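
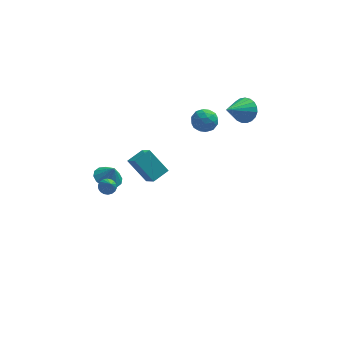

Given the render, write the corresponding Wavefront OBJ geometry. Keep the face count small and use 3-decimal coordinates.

v -3.819 0.309 -2.571
v -3.562 -0.04 -2.91
v -3.601 -0.349 -1.729
v -3.382 0.11 -2.839
v -3.288 0.3 -2.715
v -3.3 0.491 -2.563
v -3.414 0.646 -2.412
v -3.609 0.734 -2.292
v -3.845 0.738 -2.228
v -4.076 0.657 -2.232
v -4.256 0.507 -2.303
v -4.349 0.318 -2.426
v -4.338 0.127 -2.579
v -4.223 -0.028 -2.73
v -4.029 -0.117 -2.849
v -3.793 -0.121 -2.913
v -1.644 -2.983 0.993
v -1.25 -3.954 1.876
v -2.653 -2.301 2.193
v -2.259 -3.271 3.076
v -0.821 -2.349 1.324
v -0.427 -3.319 2.207
v -1.83 -1.666 2.524
v -1.436 -2.637 3.407
v 1.648 2.387 1.219
v 2.431 2.216 1.475
v 1.149 1.644 2.245
v 1.932 1.473 2.501
v 1.627 2.254 2.573
v 1.935 2.713 1.939
v 1.645 1.147 1.781
v 1.953 1.606 1.147
v 2.429 1.45 1.823
v 2.418 2.134 2.312
v 1.162 1.726 1.408
v 1.151 2.41 1.897
v 2.083 2.367 1.257
v 1.497 1.493 2.463
v 1.318 1.952 2.505
v 1.778 1.852 2.656
v 1.792 2.659 1.53
v 2.252 2.558 1.681
v 1.779 2.58 2.326
v 1.328 1.302 2.039
v 1.788 1.201 2.19
v 1.802 2.008 1.064
v 2.262 1.908 1.215
v 1.801 1.28 1.394
v 2.542 1.816 1.612
v 2.249 1.379 2.215
v 2.08 1.188 1.792
v 2.261 1.458 1.419
v 2.535 2.218 1.9
v 2.242 1.781 2.503
v 2.063 2.24 2.545
v 2.244 2.51 2.173
v 2.534 1.767 2.104
v 1.338 2.079 1.217
v 1.045 1.642 1.82
v 1.336 1.35 1.547
v 1.517 1.62 1.175
v 1.331 2.481 1.505
v 1.038 2.044 2.108
v 1.319 2.402 2.301
v 1.5 2.672 1.928
v 1.046 2.093 1.616
v 4.141 2.937 1.834
v 4.72 2.277 1.773
v 2.999 1.843 2.866
v 4.831 2.447 2.077
v 4.823 2.703 2.339
v 4.697 2.999 2.513
v 4.475 3.284 2.57
v 4.196 3.51 2.5
v 3.907 3.636 2.314
v 3.658 3.642 2.046
v 3.494 3.526 1.74
v 3.441 3.308 1.451
v 3.509 3.026 1.228
v 3.687 2.729 1.109
v 3.943 2.468 1.116
v 4.234 2.288 1.247
v 4.508 2.22 1.479
v -3.808 2.652 -3.927
v -2.969 2.817 -4.238
v -3.412 2.508 -2.933
v -3.136 3.238 -4.11
v -3.484 3.502 -3.933
v -3.918 3.539 -3.755
v -4.323 3.337 -3.623
v -4.59 2.953 -3.572
v -4.647 2.487 -3.617
v -4.48 2.066 -3.745
v -4.132 1.802 -3.921
v -3.698 1.765 -4.1
v -3.293 1.967 -4.232
v -3.026 2.352 -4.282
f 2 1 4
f 2 4 3
f 4 1 5
f 4 5 3
f 5 1 6
f 5 6 3
f 6 1 7
f 6 7 3
f 7 1 8
f 7 8 3
f 8 1 9
f 8 9 3
f 9 1 10
f 9 10 3
f 10 1 11
f 10 11 3
f 11 1 12
f 11 12 3
f 12 1 13
f 12 13 3
f 13 1 14
f 13 14 3
f 14 1 15
f 14 15 3
f 15 1 16
f 15 16 3
f 16 1 2
f 16 2 3
f 18 20 17
f 21 18 17
f 17 20 19
f 19 21 17
f 18 24 20
f 22 18 21
f 22 24 18
f 20 24 19
f 23 21 19
f 19 24 23
f 23 22 21
f 24 22 23
f 25 62 41
f 62 36 65
f 41 65 30
f 62 65 41
f 25 41 37
f 41 30 42
f 37 42 26
f 41 42 37
f 25 37 46
f 37 26 47
f 46 47 32
f 37 47 46
f 25 46 58
f 46 32 61
f 58 61 35
f 46 61 58
f 25 58 62
f 58 35 66
f 62 66 36
f 58 66 62
f 26 42 53
f 42 30 56
f 53 56 34
f 42 56 53
f 30 65 43
f 65 36 64
f 43 64 29
f 65 64 43
f 36 66 63
f 66 35 59
f 63 59 27
f 66 59 63
f 35 61 60
f 61 32 48
f 60 48 31
f 61 48 60
f 32 47 52
f 47 26 49
f 52 49 33
f 47 49 52
f 28 54 40
f 54 34 55
f 40 55 29
f 54 55 40
f 28 40 38
f 40 29 39
f 38 39 27
f 40 39 38
f 28 38 45
f 38 27 44
f 45 44 31
f 38 44 45
f 28 45 50
f 45 31 51
f 50 51 33
f 45 51 50
f 28 50 54
f 50 33 57
f 54 57 34
f 50 57 54
f 29 55 43
f 55 34 56
f 43 56 30
f 55 56 43
f 27 39 63
f 39 29 64
f 63 64 36
f 39 64 63
f 31 44 60
f 44 27 59
f 60 59 35
f 44 59 60
f 33 51 52
f 51 31 48
f 52 48 32
f 51 48 52
f 34 57 53
f 57 33 49
f 53 49 26
f 57 49 53
f 68 67 70
f 68 70 69
f 70 67 71
f 70 71 69
f 71 67 72
f 71 72 69
f 72 67 73
f 72 73 69
f 73 67 74
f 73 74 69
f 74 67 75
f 74 75 69
f 75 67 76
f 75 76 69
f 76 67 77
f 76 77 69
f 77 67 78
f 77 78 69
f 78 67 79
f 78 79 69
f 79 67 80
f 79 80 69
f 80 67 81
f 80 81 69
f 81 67 82
f 81 82 69
f 82 67 83
f 82 83 69
f 83 67 68
f 83 68 69
f 85 84 87
f 85 87 86
f 87 84 88
f 87 88 86
f 88 84 89
f 88 89 86
f 89 84 90
f 89 90 86
f 90 84 91
f 90 91 86
f 91 84 92
f 91 92 86
f 92 84 93
f 92 93 86
f 93 84 94
f 93 94 86
f 94 84 95
f 94 95 86
f 95 84 96
f 95 96 86
f 96 84 97
f 96 97 86
f 97 84 85
f 97 85 86



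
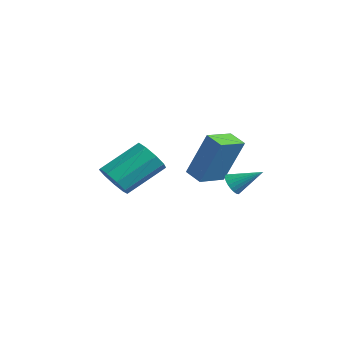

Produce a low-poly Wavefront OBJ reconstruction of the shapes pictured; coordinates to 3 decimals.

v 1.499 0.688 -2.756
v 1.783 0.781 -3.157
v 2.161 1.552 -2.084
v 1.639 0.911 -3.181
v 1.474 1.006 -3.141
v 1.312 1.053 -3.042
v 1.179 1.044 -2.9
v 1.095 0.981 -2.736
v 1.072 0.873 -2.574
v 1.114 0.737 -2.441
v 1.215 0.594 -2.356
v 1.359 0.464 -2.331
v 1.524 0.369 -2.372
v 1.686 0.322 -2.47
v 1.819 0.331 -2.613
v 1.903 0.394 -2.777
v 1.926 0.502 -2.938
v 1.884 0.638 -3.071
v -0.29 -0.231 -2.569
v 0.34 0.274 -0.652
v -0.637 0.933 -2.761
v -0.008 1.438 -0.844
v 0.448 -0.058 -2.856
v 1.077 0.447 -0.939
v 0.1 1.106 -3.048
v 0.73 1.611 -1.131
v -3.116 -1.824 -3.693
v -2.361 -2.016 -3.47
v -2.29 -0.448 -2.364
v -3.044 -0.256 -2.587
v -2.35 -1.697 -3.923
v -2.278 -0.129 -2.817
v -2.696 -1.437 -4.268
v -2.625 0.131 -3.162
v -3.24 -1.358 -4.345
v -3.168 0.209 -3.238
v -3.725 -1.498 -4.116
v -3.653 0.07 -3.01
v -3.925 -1.789 -3.69
v -3.853 -0.222 -2.583
v -3.747 -2.097 -3.265
v -3.675 -0.53 -2.159
v -3.273 -2.277 -3.041
v -3.201 -0.71 -1.934
v -2.726 -2.245 -3.122
v -2.654 -0.677 -2.015
f 2 1 4
f 2 4 3
f 4 1 5
f 4 5 3
f 5 1 6
f 5 6 3
f 6 1 7
f 6 7 3
f 7 1 8
f 7 8 3
f 8 1 9
f 8 9 3
f 9 1 10
f 9 10 3
f 10 1 11
f 10 11 3
f 11 1 12
f 11 12 3
f 12 1 13
f 12 13 3
f 13 1 14
f 13 14 3
f 14 1 15
f 14 15 3
f 15 1 16
f 15 16 3
f 16 1 17
f 16 17 3
f 17 1 18
f 17 18 3
f 18 1 2
f 18 2 3
f 20 22 19
f 23 20 19
f 19 22 21
f 21 23 19
f 20 26 22
f 24 20 23
f 24 26 20
f 22 26 21
f 25 23 21
f 21 26 25
f 25 24 23
f 26 24 25
f 28 27 31
f 28 31 29
f 29 31 32
f 29 32 30
f 31 27 33
f 31 33 32
f 32 33 34
f 32 34 30
f 33 27 35
f 33 35 34
f 34 35 36
f 34 36 30
f 35 27 37
f 35 37 36
f 36 37 38
f 36 38 30
f 37 27 39
f 37 39 38
f 38 39 40
f 38 40 30
f 39 27 41
f 39 41 40
f 40 41 42
f 40 42 30
f 41 27 43
f 41 43 42
f 42 43 44
f 42 44 30
f 43 27 45
f 43 45 44
f 44 45 46
f 44 46 30
f 45 27 28
f 45 28 46
f 46 28 29
f 46 29 30



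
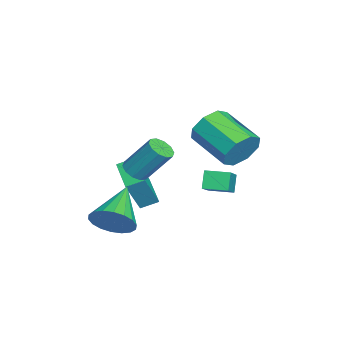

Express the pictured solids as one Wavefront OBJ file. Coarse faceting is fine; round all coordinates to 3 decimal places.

v 0.147 0.32 3.134
v 0.679 0.55 2.888
v 0.886 1.629 4.339
v 0.353 1.4 4.586
v 0.384 0.772 2.765
v 0.591 1.851 4.216
v -0.002 0.822 2.783
v 0.205 1.901 4.234
v -0.331 0.68 2.935
v -0.124 1.759 4.386
v -0.478 0.401 3.164
v -0.271 1.48 4.615
v -0.386 0.091 3.381
v -0.179 1.17 4.832
v -0.091 -0.131 3.504
v 0.116 0.948 4.955
v 0.295 -0.181 3.486
v 0.502 0.898 4.937
v 0.624 -0.039 3.334
v 0.831 1.04 4.785
v 0.771 0.24 3.105
v 0.978 1.319 4.556
v -2.332 3.245 0.565
v -2.835 3.329 1.355
v -2.17 4.333 0.553
v -2.673 4.417 1.343
v -0.627 3.003 1.677
v -1.13 3.087 2.467
v -0.465 4.091 1.665
v -0.968 4.175 2.455
v -3.222 4.64 2.488
v -2.587 4.395 3.274
v -4.083 2.974 4.039
v -4.718 3.22 3.252
v -3.071 5.001 3.451
v -4.567 3.58 4.216
v -3.644 5.395 3.065
v -5.14 3.975 3.829
v -3.97 5.348 2.34
v -5.466 3.928 3.105
v -3.857 4.886 1.701
v -5.353 3.465 2.466
v -3.373 4.28 1.524
v -4.869 2.859 2.289
v -2.8 3.885 1.911
v -4.296 2.465 2.675
v -2.474 3.932 2.635
v -3.97 2.512 3.4
v 0.505 -0.61 0.275
v 0.893 -0.959 1.175
v -1.385 -0.11 1.285
v 1.013 -0.511 1.177
v 1.032 -0.084 1.001
v 0.946 0.239 0.681
v 0.774 0.395 0.28
v 0.547 0.351 -0.121
v 0.313 0.117 -0.444
v 0.116 -0.262 -0.625
v -0.004 -0.709 -0.627
v -0.023 -1.136 -0.451
v 0.063 -1.46 -0.131
v 0.236 -1.615 0.27
v 0.462 -1.571 0.671
v 0.697 -1.337 0.994
v -4.396 -0.153 -0.409
v -3.712 -0.72 1.293
v -4.548 0.649 -0.081
v -3.863 0.083 1.621
v -2.817 0.337 -0.881
v -2.132 -0.229 0.821
v -2.968 1.14 -0.553
v -2.284 0.573 1.149
f 2 1 5
f 2 5 3
f 3 5 6
f 3 6 4
f 5 1 7
f 5 7 6
f 6 7 8
f 6 8 4
f 7 1 9
f 7 9 8
f 8 9 10
f 8 10 4
f 9 1 11
f 9 11 10
f 10 11 12
f 10 12 4
f 11 1 13
f 11 13 12
f 12 13 14
f 12 14 4
f 13 1 15
f 13 15 14
f 14 15 16
f 14 16 4
f 15 1 17
f 15 17 16
f 16 17 18
f 16 18 4
f 17 1 19
f 17 19 18
f 18 19 20
f 18 20 4
f 19 1 21
f 19 21 20
f 20 21 22
f 20 22 4
f 21 1 2
f 21 2 22
f 22 2 3
f 22 3 4
f 24 26 23
f 27 24 23
f 23 26 25
f 25 27 23
f 24 30 26
f 28 24 27
f 28 30 24
f 26 30 25
f 29 27 25
f 25 30 29
f 29 28 27
f 30 28 29
f 32 31 35
f 32 35 33
f 33 35 36
f 33 36 34
f 35 31 37
f 35 37 36
f 36 37 38
f 36 38 34
f 37 31 39
f 37 39 38
f 38 39 40
f 38 40 34
f 39 31 41
f 39 41 40
f 40 41 42
f 40 42 34
f 41 31 43
f 41 43 42
f 42 43 44
f 42 44 34
f 43 31 45
f 43 45 44
f 44 45 46
f 44 46 34
f 45 31 47
f 45 47 46
f 46 47 48
f 46 48 34
f 47 31 32
f 47 32 48
f 48 32 33
f 48 33 34
f 50 49 52
f 50 52 51
f 52 49 53
f 52 53 51
f 53 49 54
f 53 54 51
f 54 49 55
f 54 55 51
f 55 49 56
f 55 56 51
f 56 49 57
f 56 57 51
f 57 49 58
f 57 58 51
f 58 49 59
f 58 59 51
f 59 49 60
f 59 60 51
f 60 49 61
f 60 61 51
f 61 49 62
f 61 62 51
f 62 49 63
f 62 63 51
f 63 49 64
f 63 64 51
f 64 49 50
f 64 50 51
f 66 68 65
f 69 66 65
f 65 68 67
f 67 69 65
f 66 72 68
f 70 66 69
f 70 72 66
f 68 72 67
f 71 69 67
f 67 72 71
f 71 70 69
f 72 70 71



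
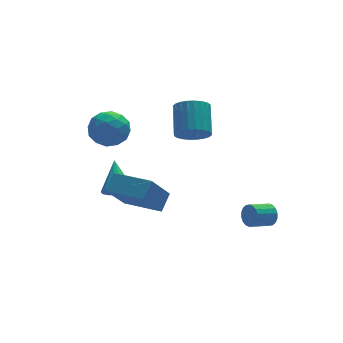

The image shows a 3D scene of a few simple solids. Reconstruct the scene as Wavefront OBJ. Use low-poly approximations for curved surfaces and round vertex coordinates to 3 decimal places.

v -3.054 -1.611 -0.327
v -4.146 -2.446 1.339
v -2.49 -1.025 0.337
v -3.583 -1.86 2.003
v -1.757 -3.02 -0.183
v -2.85 -3.855 1.483
v -1.194 -2.434 0.481
v -2.286 -3.269 2.147
v 3.222 -3.328 -1.34
v 3.44 -3.542 -0.812
v 2.396 -3.767 -0.472
v 2.178 -3.552 -1
v 3.4 -3.279 -0.759
v 2.357 -3.503 -0.419
v 3.326 -3.025 -0.82
v 2.282 -3.25 -0.481
v 3.23 -2.831 -0.985
v 2.187 -3.056 -0.646
v 3.133 -2.736 -1.22
v 2.09 -2.961 -0.88
v 3.054 -2.758 -1.479
v 2.01 -2.983 -1.139
v 3.008 -2.893 -1.71
v 1.964 -3.117 -1.37
v 3.004 -3.113 -1.868
v 1.96 -3.338 -1.528
v 3.043 -3.377 -1.921
v 2 -3.601 -1.581
v 3.118 -3.63 -1.859
v 2.074 -3.855 -1.52
v 3.213 -3.824 -1.694
v 2.17 -4.049 -1.355
v 3.31 -3.919 -1.46
v 2.267 -4.144 -1.12
v 3.39 -3.897 -1.201
v 2.346 -4.122 -0.861
v 3.436 -3.763 -0.97
v 2.392 -3.987 -0.63
v -3.769 0.368 2.586
v -3.276 1.22 2.248
v -2.784 0.34 3.952
v -2.291 1.192 3.614
v -3.281 1.255 3.932
v -3.889 1.272 3.087
v -2.171 0.288 3.113
v -2.779 0.305 2.268
v -2.288 1.17 2.573
v -2.974 1.768 3.079
v -3.086 -0.208 3.121
v -3.772 0.39 3.627
v -3.609 0.796 2.297
v -2.451 0.764 3.903
v -3.033 0.801 4.09
v -2.743 1.302 3.891
v -3.969 0.827 2.79
v -3.679 1.328 2.591
v -3.682 1.349 3.581
v -2.381 0.232 3.609
v -2.091 0.733 3.41
v -3.317 0.258 2.309
v -3.027 0.759 2.11
v -2.378 0.211 2.619
v -2.738 1.268 2.289
v -2.16 1.252 3.093
v -2.089 0.72 2.798
v -2.447 0.73 2.302
v -3.141 1.619 2.587
v -2.563 1.603 3.39
v -3.144 1.64 3.577
v -3.502 1.65 3.08
v -2.561 1.59 2.778
v -3.497 -0.043 2.81
v -2.919 -0.059 3.613
v -2.558 -0.09 3.12
v -2.916 -0.08 2.623
v -3.9 0.308 3.107
v -3.322 0.292 3.911
v -3.613 0.83 3.898
v -3.971 0.84 3.402
v -3.499 -0.03 3.422
v -2.573 1.171 -1.559
v -2.063 1.463 -2.071
v -2.287 2.629 -0.441
v -2.456 1.625 -2.182
v -2.886 1.643 -2.095
v -3.217 1.511 -1.838
v -3.344 1.271 -1.492
v -3.226 0.999 -1.168
v -2.901 0.782 -0.968
v -2.472 0.688 -0.955
v -2.075 0.747 -1.134
v -1.836 0.941 -1.448
v -1.832 1.208 -1.797
v 0.921 0.668 1.955
v 1.694 0.293 2.144
v 2.093 1.637 3.175
v 1.319 2.012 2.985
v 1.776 0.481 1.868
v 2.175 1.825 2.899
v 1.728 0.696 1.606
v 2.126 2.04 2.636
v 1.557 0.908 1.396
v 1.955 2.252 2.427
v 1.289 1.083 1.271
v 1.687 2.427 2.302
v 0.965 1.195 1.251
v 1.363 2.539 2.282
v 0.634 1.226 1.338
v 1.033 2.57 2.368
v 0.347 1.173 1.518
v 0.746 2.517 2.549
v 0.147 1.043 1.765
v 0.546 2.387 2.796
v 0.065 0.855 2.041
v 0.464 2.199 3.072
v 0.114 0.64 2.304
v 0.512 1.984 3.334
v 0.285 0.428 2.513
v 0.683 1.772 3.544
v 0.553 0.253 2.638
v 0.951 1.597 3.669
v 0.877 0.141 2.658
v 1.275 1.485 3.689
v 1.207 0.11 2.572
v 1.606 1.454 3.602
v 1.494 0.163 2.391
v 1.893 1.507 3.422
f 2 4 1
f 5 2 1
f 1 4 3
f 3 5 1
f 2 8 4
f 6 2 5
f 6 8 2
f 4 8 3
f 7 5 3
f 3 8 7
f 7 6 5
f 8 6 7
f 10 9 13
f 10 13 11
f 11 13 14
f 11 14 12
f 13 9 15
f 13 15 14
f 14 15 16
f 14 16 12
f 15 9 17
f 15 17 16
f 16 17 18
f 16 18 12
f 17 9 19
f 17 19 18
f 18 19 20
f 18 20 12
f 19 9 21
f 19 21 20
f 20 21 22
f 20 22 12
f 21 9 23
f 21 23 22
f 22 23 24
f 22 24 12
f 23 9 25
f 23 25 24
f 24 25 26
f 24 26 12
f 25 9 27
f 25 27 26
f 26 27 28
f 26 28 12
f 27 9 29
f 27 29 28
f 28 29 30
f 28 30 12
f 29 9 31
f 29 31 30
f 30 31 32
f 30 32 12
f 31 9 33
f 31 33 32
f 32 33 34
f 32 34 12
f 33 9 35
f 33 35 34
f 34 35 36
f 34 36 12
f 35 9 37
f 35 37 36
f 36 37 38
f 36 38 12
f 37 9 10
f 37 10 38
f 38 10 11
f 38 11 12
f 39 76 55
f 76 50 79
f 55 79 44
f 76 79 55
f 39 55 51
f 55 44 56
f 51 56 40
f 55 56 51
f 39 51 60
f 51 40 61
f 60 61 46
f 51 61 60
f 39 60 72
f 60 46 75
f 72 75 49
f 60 75 72
f 39 72 76
f 72 49 80
f 76 80 50
f 72 80 76
f 40 56 67
f 56 44 70
f 67 70 48
f 56 70 67
f 44 79 57
f 79 50 78
f 57 78 43
f 79 78 57
f 50 80 77
f 80 49 73
f 77 73 41
f 80 73 77
f 49 75 74
f 75 46 62
f 74 62 45
f 75 62 74
f 46 61 66
f 61 40 63
f 66 63 47
f 61 63 66
f 42 68 54
f 68 48 69
f 54 69 43
f 68 69 54
f 42 54 52
f 54 43 53
f 52 53 41
f 54 53 52
f 42 52 59
f 52 41 58
f 59 58 45
f 52 58 59
f 42 59 64
f 59 45 65
f 64 65 47
f 59 65 64
f 42 64 68
f 64 47 71
f 68 71 48
f 64 71 68
f 43 69 57
f 69 48 70
f 57 70 44
f 69 70 57
f 41 53 77
f 53 43 78
f 77 78 50
f 53 78 77
f 45 58 74
f 58 41 73
f 74 73 49
f 58 73 74
f 47 65 66
f 65 45 62
f 66 62 46
f 65 62 66
f 48 71 67
f 71 47 63
f 67 63 40
f 71 63 67
f 82 81 84
f 82 84 83
f 84 81 85
f 84 85 83
f 85 81 86
f 85 86 83
f 86 81 87
f 86 87 83
f 87 81 88
f 87 88 83
f 88 81 89
f 88 89 83
f 89 81 90
f 89 90 83
f 90 81 91
f 90 91 83
f 91 81 92
f 91 92 83
f 92 81 93
f 92 93 83
f 93 81 82
f 93 82 83
f 95 94 98
f 95 98 96
f 96 98 99
f 96 99 97
f 98 94 100
f 98 100 99
f 99 100 101
f 99 101 97
f 100 94 102
f 100 102 101
f 101 102 103
f 101 103 97
f 102 94 104
f 102 104 103
f 103 104 105
f 103 105 97
f 104 94 106
f 104 106 105
f 105 106 107
f 105 107 97
f 106 94 108
f 106 108 107
f 107 108 109
f 107 109 97
f 108 94 110
f 108 110 109
f 109 110 111
f 109 111 97
f 110 94 112
f 110 112 111
f 111 112 113
f 111 113 97
f 112 94 114
f 112 114 113
f 113 114 115
f 113 115 97
f 114 94 116
f 114 116 115
f 115 116 117
f 115 117 97
f 116 94 118
f 116 118 117
f 117 118 119
f 117 119 97
f 118 94 120
f 118 120 119
f 119 120 121
f 119 121 97
f 120 94 122
f 120 122 121
f 121 122 123
f 121 123 97
f 122 94 124
f 122 124 123
f 123 124 125
f 123 125 97
f 124 94 126
f 124 126 125
f 125 126 127
f 125 127 97
f 126 94 95
f 126 95 127
f 127 95 96
f 127 96 97



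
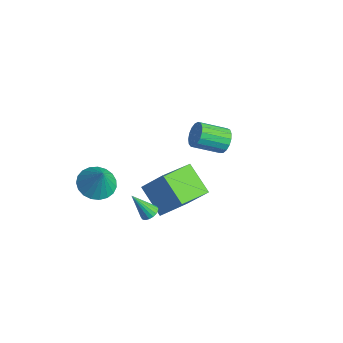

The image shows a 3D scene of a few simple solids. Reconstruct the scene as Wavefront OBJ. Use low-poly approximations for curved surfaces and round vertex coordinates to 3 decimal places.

v -2.224 4.024 -1.383
v -1.689 4.076 -0.805
v -2.381 2.689 -0.038
v -2.916 2.636 -0.617
v -1.976 4.288 -0.681
v -2.669 2.901 0.085
v -2.321 4.44 -0.719
v -3.013 3.052 0.048
v -2.643 4.496 -0.908
v -3.336 3.108 -0.142
v -2.869 4.444 -1.207
v -3.562 3.056 -0.44
v -2.948 4.295 -1.546
v -3.64 2.908 -0.779
v -2.86 4.085 -1.847
v -3.553 2.697 -1.081
v -2.627 3.861 -2.043
v -3.319 2.473 -1.276
v -2.301 3.674 -2.087
v -2.994 2.286 -1.321
v -1.958 3.567 -1.97
v -2.65 2.179 -1.204
v -1.675 3.565 -1.719
v -2.368 2.177 -0.952
v -1.519 3.668 -1.391
v -2.211 2.28 -0.624
v -1.523 3.853 -1.061
v -2.216 2.465 -0.294
v 1.929 -3.389 0.421
v 2.211 -3.806 0.343
v 1.331 -4.031 1.699
v 2.346 -3.677 0.471
v 2.399 -3.491 0.59
v 2.359 -3.284 0.675
v 2.233 -3.099 0.709
v 2.047 -2.97 0.687
v 1.838 -2.925 0.612
v 1.647 -2.971 0.499
v 1.511 -3.1 0.371
v 1.458 -3.286 0.253
v 1.499 -3.493 0.168
v 1.624 -3.679 0.133
v 1.81 -3.807 0.155
v 2.019 -3.853 0.23
v -3.712 -2.984 -2.32
v -3.04 -3.748 -2.65
v -3.008 -2.996 -0.86
v -2.817 -3.378 -2.754
v -2.749 -2.939 -2.784
v -2.847 -2.508 -2.733
v -3.095 -2.159 -2.61
v -3.449 -1.953 -2.437
v -3.849 -1.925 -2.244
v -4.225 -2.08 -2.064
v -4.513 -2.391 -1.928
v -4.661 -2.805 -1.86
v -4.646 -3.25 -1.871
v -4.469 -3.648 -1.96
v -4.162 -3.932 -2.111
v -3.776 -4.052 -2.298
v -3.379 -3.987 -2.489
v 0.48 -1.841 -2.098
v -1.115 -1.909 -1.012
v -0.051 0.17 -2.75
v -1.645 0.102 -1.665
v 1.405 -1.142 -0.695
v -0.189 -1.21 0.39
v 0.875 0.869 -1.348
v -0.72 0.801 -0.262
f 2 1 5
f 2 5 3
f 3 5 6
f 3 6 4
f 5 1 7
f 5 7 6
f 6 7 8
f 6 8 4
f 7 1 9
f 7 9 8
f 8 9 10
f 8 10 4
f 9 1 11
f 9 11 10
f 10 11 12
f 10 12 4
f 11 1 13
f 11 13 12
f 12 13 14
f 12 14 4
f 13 1 15
f 13 15 14
f 14 15 16
f 14 16 4
f 15 1 17
f 15 17 16
f 16 17 18
f 16 18 4
f 17 1 19
f 17 19 18
f 18 19 20
f 18 20 4
f 19 1 21
f 19 21 20
f 20 21 22
f 20 22 4
f 21 1 23
f 21 23 22
f 22 23 24
f 22 24 4
f 23 1 25
f 23 25 24
f 24 25 26
f 24 26 4
f 25 1 27
f 25 27 26
f 26 27 28
f 26 28 4
f 27 1 2
f 27 2 28
f 28 2 3
f 28 3 4
f 30 29 32
f 30 32 31
f 32 29 33
f 32 33 31
f 33 29 34
f 33 34 31
f 34 29 35
f 34 35 31
f 35 29 36
f 35 36 31
f 36 29 37
f 36 37 31
f 37 29 38
f 37 38 31
f 38 29 39
f 38 39 31
f 39 29 40
f 39 40 31
f 40 29 41
f 40 41 31
f 41 29 42
f 41 42 31
f 42 29 43
f 42 43 31
f 43 29 44
f 43 44 31
f 44 29 30
f 44 30 31
f 46 45 48
f 46 48 47
f 48 45 49
f 48 49 47
f 49 45 50
f 49 50 47
f 50 45 51
f 50 51 47
f 51 45 52
f 51 52 47
f 52 45 53
f 52 53 47
f 53 45 54
f 53 54 47
f 54 45 55
f 54 55 47
f 55 45 56
f 55 56 47
f 56 45 57
f 56 57 47
f 57 45 58
f 57 58 47
f 58 45 59
f 58 59 47
f 59 45 60
f 59 60 47
f 60 45 61
f 60 61 47
f 61 45 46
f 61 46 47
f 63 65 62
f 66 63 62
f 62 65 64
f 64 66 62
f 63 69 65
f 67 63 66
f 67 69 63
f 65 69 64
f 68 66 64
f 64 69 68
f 68 67 66
f 69 67 68



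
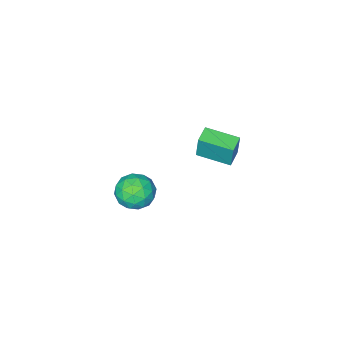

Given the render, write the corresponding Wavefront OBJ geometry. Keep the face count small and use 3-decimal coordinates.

v -2.975 -3.273 2.023
v -2.888 -3.022 3.439
v -3.861 -1.779 1.812
v -3.774 -1.528 3.228
v -2.166 -2.812 1.892
v -2.079 -2.561 3.308
v -3.052 -1.318 1.681
v -2.965 -1.067 3.097
v 1.994 -0.731 3.776
v 2.572 -0.146 4.361
v 3.268 -1.714 3.499
v 3.846 -1.129 4.084
v 3.109 -1.682 4.496
v 2.321 -1.074 4.666
v 3.519 -0.786 3.194
v 2.731 -0.178 3.364
v 3.515 -0.18 4.001
v 3.261 -0.734 4.806
v 2.579 -1.126 3.054
v 2.325 -1.68 3.859
v 2.171 -0.352 4.092
v 3.669 -1.508 3.768
v 3.235 -1.833 4.009
v 3.575 -1.489 4.353
v 2.024 -0.898 4.272
v 2.364 -0.554 4.616
v 2.679 -1.457 4.695
v 3.476 -1.306 3.244
v 3.816 -0.962 3.588
v 2.265 -0.371 3.507
v 2.605 -0.027 3.851
v 3.161 -0.403 3.165
v 3.065 -0.028 4.225
v 3.814 -0.606 4.062
v 3.621 -0.404 3.539
v 3.159 -0.047 3.639
v 2.916 -0.354 4.698
v 3.665 -0.932 4.535
v 3.232 -1.257 4.777
v 2.769 -0.899 4.878
v 3.47 -0.374 4.486
v 2.175 -0.928 3.325
v 2.924 -1.506 3.162
v 3.071 -0.961 2.982
v 2.608 -0.603 3.083
v 2.026 -1.254 3.798
v 2.775 -1.832 3.635
v 2.681 -1.813 4.221
v 2.219 -1.456 4.321
v 2.37 -1.486 3.374
f 2 4 1
f 5 2 1
f 1 4 3
f 3 5 1
f 2 8 4
f 6 2 5
f 6 8 2
f 4 8 3
f 7 5 3
f 3 8 7
f 7 6 5
f 8 6 7
f 9 46 25
f 46 20 49
f 25 49 14
f 46 49 25
f 9 25 21
f 25 14 26
f 21 26 10
f 25 26 21
f 9 21 30
f 21 10 31
f 30 31 16
f 21 31 30
f 9 30 42
f 30 16 45
f 42 45 19
f 30 45 42
f 9 42 46
f 42 19 50
f 46 50 20
f 42 50 46
f 10 26 37
f 26 14 40
f 37 40 18
f 26 40 37
f 14 49 27
f 49 20 48
f 27 48 13
f 49 48 27
f 20 50 47
f 50 19 43
f 47 43 11
f 50 43 47
f 19 45 44
f 45 16 32
f 44 32 15
f 45 32 44
f 16 31 36
f 31 10 33
f 36 33 17
f 31 33 36
f 12 38 24
f 38 18 39
f 24 39 13
f 38 39 24
f 12 24 22
f 24 13 23
f 22 23 11
f 24 23 22
f 12 22 29
f 22 11 28
f 29 28 15
f 22 28 29
f 12 29 34
f 29 15 35
f 34 35 17
f 29 35 34
f 12 34 38
f 34 17 41
f 38 41 18
f 34 41 38
f 13 39 27
f 39 18 40
f 27 40 14
f 39 40 27
f 11 23 47
f 23 13 48
f 47 48 20
f 23 48 47
f 15 28 44
f 28 11 43
f 44 43 19
f 28 43 44
f 17 35 36
f 35 15 32
f 36 32 16
f 35 32 36
f 18 41 37
f 41 17 33
f 37 33 10
f 41 33 37



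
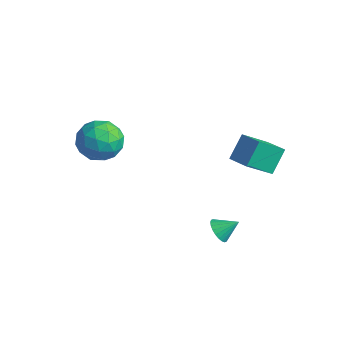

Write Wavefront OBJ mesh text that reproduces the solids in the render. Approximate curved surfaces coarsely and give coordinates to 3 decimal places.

v 1.465 -0.017 -1.615
v 1.942 -0.422 -1.548
v 1.955 0.657 -1.045
v 2.011 -0.3 -1.75
v 1.996 -0.136 -1.932
v 1.9 0.047 -2.066
v 1.738 0.22 -2.131
v 1.534 0.357 -2.117
v 1.32 0.437 -2.027
v 1.128 0.448 -1.875
v 0.987 0.388 -1.682
v 0.918 0.266 -1.48
v 0.933 0.102 -1.298
v 1.029 -0.081 -1.164
v 1.191 -0.254 -1.099
v 1.395 -0.391 -1.113
v 1.609 -0.471 -1.203
v 1.801 -0.482 -1.356
v 0.929 2.365 1.03
v 0.666 1.155 1.995
v 0.707 3.212 2.031
v 0.444 2.002 2.996
v 2.056 2.338 1.304
v 1.793 1.128 2.269
v 1.834 3.185 2.305
v 1.571 1.975 3.27
v -4.512 -1.233 2.053
v -3.399 -1.269 2.021
v -4.581 -2.971 1.579
v -3.468 -3.007 1.547
v -3.995 -2.895 2.523
v -3.952 -1.82 2.816
v -4.028 -2.42 0.784
v -3.985 -1.345 1.077
v -3.099 -2.002 1.237
v -3.079 -2.296 2.312
v -4.901 -1.944 1.288
v -4.881 -2.238 2.363
v -3.949 -1.098 2.079
v -4.031 -3.142 1.521
v -4.34 -3.076 2.095
v -3.686 -3.097 2.077
v -4.275 -1.422 2.546
v -3.62 -1.443 2.527
v -3.97 -2.399 2.822
v -4.36 -2.797 1.073
v -3.705 -2.818 1.054
v -4.294 -1.143 1.523
v -3.64 -1.164 1.505
v -4.01 -1.841 0.778
v -3.119 -1.55 1.599
v -3.16 -2.572 1.321
v -3.489 -2.227 0.872
v -3.464 -1.595 1.044
v -3.107 -1.723 2.231
v -3.147 -2.745 1.953
v -3.457 -2.679 2.526
v -3.432 -2.047 2.698
v -2.931 -2.154 1.77
v -4.833 -1.495 1.647
v -4.873 -2.517 1.369
v -4.548 -2.193 0.902
v -4.523 -1.561 1.074
v -4.82 -1.668 2.279
v -4.861 -2.69 2.001
v -4.516 -2.645 2.556
v -4.491 -2.013 2.728
v -5.049 -2.086 1.83
f 2 1 4
f 2 4 3
f 4 1 5
f 4 5 3
f 5 1 6
f 5 6 3
f 6 1 7
f 6 7 3
f 7 1 8
f 7 8 3
f 8 1 9
f 8 9 3
f 9 1 10
f 9 10 3
f 10 1 11
f 10 11 3
f 11 1 12
f 11 12 3
f 12 1 13
f 12 13 3
f 13 1 14
f 13 14 3
f 14 1 15
f 14 15 3
f 15 1 16
f 15 16 3
f 16 1 17
f 16 17 3
f 17 1 18
f 17 18 3
f 18 1 2
f 18 2 3
f 20 22 19
f 23 20 19
f 19 22 21
f 21 23 19
f 20 26 22
f 24 20 23
f 24 26 20
f 22 26 21
f 25 23 21
f 21 26 25
f 25 24 23
f 26 24 25
f 27 64 43
f 64 38 67
f 43 67 32
f 64 67 43
f 27 43 39
f 43 32 44
f 39 44 28
f 43 44 39
f 27 39 48
f 39 28 49
f 48 49 34
f 39 49 48
f 27 48 60
f 48 34 63
f 60 63 37
f 48 63 60
f 27 60 64
f 60 37 68
f 64 68 38
f 60 68 64
f 28 44 55
f 44 32 58
f 55 58 36
f 44 58 55
f 32 67 45
f 67 38 66
f 45 66 31
f 67 66 45
f 38 68 65
f 68 37 61
f 65 61 29
f 68 61 65
f 37 63 62
f 63 34 50
f 62 50 33
f 63 50 62
f 34 49 54
f 49 28 51
f 54 51 35
f 49 51 54
f 30 56 42
f 56 36 57
f 42 57 31
f 56 57 42
f 30 42 40
f 42 31 41
f 40 41 29
f 42 41 40
f 30 40 47
f 40 29 46
f 47 46 33
f 40 46 47
f 30 47 52
f 47 33 53
f 52 53 35
f 47 53 52
f 30 52 56
f 52 35 59
f 56 59 36
f 52 59 56
f 31 57 45
f 57 36 58
f 45 58 32
f 57 58 45
f 29 41 65
f 41 31 66
f 65 66 38
f 41 66 65
f 33 46 62
f 46 29 61
f 62 61 37
f 46 61 62
f 35 53 54
f 53 33 50
f 54 50 34
f 53 50 54
f 36 59 55
f 59 35 51
f 55 51 28
f 59 51 55



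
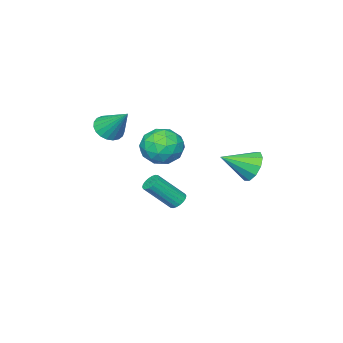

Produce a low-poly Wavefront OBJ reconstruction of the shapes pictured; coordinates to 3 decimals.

v -0.734 -1.82 -2.877
v -0.344 -1.929 -3.234
v 0.705 -2.73 -1.839
v 0.314 -2.62 -1.483
v -0.284 -1.711 -3.154
v 0.765 -2.511 -1.759
v -0.313 -1.514 -3.019
v 0.736 -2.314 -1.624
v -0.425 -1.378 -2.856
v 0.624 -2.178 -1.461
v -0.599 -1.329 -2.698
v 0.45 -2.129 -1.303
v -0.8 -1.377 -2.575
v 0.249 -2.178 -1.18
v -0.987 -1.514 -2.512
v 0.061 -2.314 -1.117
v -1.125 -1.71 -2.521
v -0.076 -2.511 -1.126
v -1.185 -1.929 -2.601
v -0.136 -2.729 -1.206
v -1.156 -2.126 -2.736
v -0.107 -2.926 -1.341
v -1.044 -2.262 -2.899
v 0.005 -3.062 -1.504
v -0.87 -2.311 -3.057
v 0.179 -3.111 -1.662
v -0.669 -2.262 -3.18
v 0.38 -3.063 -1.785
v -0.481 -2.126 -3.243
v 0.567 -2.926 -1.848
v 3.097 -2.504 3.144
v 3.815 -2.767 3.379
v 3.123 -1.236 4.476
v 3.896 -2.534 3.156
v 3.839 -2.296 2.931
v 3.654 -2.094 2.742
v 3.372 -1.963 2.623
v 3.043 -1.926 2.594
v 2.723 -1.989 2.66
v 2.468 -2.141 2.81
v 2.321 -2.355 3.017
v 2.309 -2.596 3.246
v 2.433 -2.821 3.458
v 2.672 -2.991 3.615
v 2.984 -3.077 3.691
v 3.316 -3.064 3.672
v 3.61 -2.954 3.562
v -1.316 2.36 0.747
v -0.704 2.74 0.175
v -0.064 1.5 1.513
v -0.752 3.077 0.631
v -1.015 3.14 1.131
v -1.393 2.904 1.484
v -1.741 2.461 1.556
v -1.927 1.979 1.319
v -1.879 1.642 0.863
v -1.616 1.579 0.363
v -1.238 1.815 0.01
v -0.89 2.258 -0.062
v -1.125 -1.831 0.985
v -0.447 -1.724 0.054
v -0.593 -3.616 1.166
v 0.085 -3.509 0.235
v 0.354 -2.955 1.214
v 0.026 -1.851 1.102
v -1.066 -3.489 0.118
v -1.394 -2.385 0.006
v -0.41 -2.748 -0.482
v 0.467 -2.418 0.196
v -1.507 -2.922 1.024
v -0.63 -2.592 1.702
v -0.832 -1.621 0.503
v -0.208 -3.719 0.717
v -0.049 -3.394 1.292
v 0.349 -3.33 0.745
v -0.555 -1.696 1.119
v -0.156 -1.633 0.572
v 0.314 -2.356 1.254
v -0.884 -3.707 0.648
v -0.485 -3.644 0.101
v -1.389 -2.01 0.475
v -0.991 -1.946 -0.072
v -1.354 -2.984 -0.034
v -0.412 -2.16 -0.358
v -0.1 -3.209 -0.252
v -0.776 -3.197 -0.321
v -0.969 -2.549 -0.387
v 0.104 -1.966 0.04
v 0.416 -3.015 0.146
v 0.574 -2.689 0.722
v 0.381 -2.041 0.656
v 0.125 -2.568 -0.275
v -1.456 -2.325 1.074
v -1.144 -3.374 1.18
v -1.421 -3.299 0.564
v -1.614 -2.651 0.498
v -0.94 -2.131 1.472
v -0.628 -3.18 1.578
v -0.071 -2.791 1.607
v -0.264 -2.143 1.541
v -1.165 -2.772 1.495
f 2 1 5
f 2 5 3
f 3 5 6
f 3 6 4
f 5 1 7
f 5 7 6
f 6 7 8
f 6 8 4
f 7 1 9
f 7 9 8
f 8 9 10
f 8 10 4
f 9 1 11
f 9 11 10
f 10 11 12
f 10 12 4
f 11 1 13
f 11 13 12
f 12 13 14
f 12 14 4
f 13 1 15
f 13 15 14
f 14 15 16
f 14 16 4
f 15 1 17
f 15 17 16
f 16 17 18
f 16 18 4
f 17 1 19
f 17 19 18
f 18 19 20
f 18 20 4
f 19 1 21
f 19 21 20
f 20 21 22
f 20 22 4
f 21 1 23
f 21 23 22
f 22 23 24
f 22 24 4
f 23 1 25
f 23 25 24
f 24 25 26
f 24 26 4
f 25 1 27
f 25 27 26
f 26 27 28
f 26 28 4
f 27 1 29
f 27 29 28
f 28 29 30
f 28 30 4
f 29 1 2
f 29 2 30
f 30 2 3
f 30 3 4
f 32 31 34
f 32 34 33
f 34 31 35
f 34 35 33
f 35 31 36
f 35 36 33
f 36 31 37
f 36 37 33
f 37 31 38
f 37 38 33
f 38 31 39
f 38 39 33
f 39 31 40
f 39 40 33
f 40 31 41
f 40 41 33
f 41 31 42
f 41 42 33
f 42 31 43
f 42 43 33
f 43 31 44
f 43 44 33
f 44 31 45
f 44 45 33
f 45 31 46
f 45 46 33
f 46 31 47
f 46 47 33
f 47 31 32
f 47 32 33
f 49 48 51
f 49 51 50
f 51 48 52
f 51 52 50
f 52 48 53
f 52 53 50
f 53 48 54
f 53 54 50
f 54 48 55
f 54 55 50
f 55 48 56
f 55 56 50
f 56 48 57
f 56 57 50
f 57 48 58
f 57 58 50
f 58 48 59
f 58 59 50
f 59 48 49
f 59 49 50
f 60 97 76
f 97 71 100
f 76 100 65
f 97 100 76
f 60 76 72
f 76 65 77
f 72 77 61
f 76 77 72
f 60 72 81
f 72 61 82
f 81 82 67
f 72 82 81
f 60 81 93
f 81 67 96
f 93 96 70
f 81 96 93
f 60 93 97
f 93 70 101
f 97 101 71
f 93 101 97
f 61 77 88
f 77 65 91
f 88 91 69
f 77 91 88
f 65 100 78
f 100 71 99
f 78 99 64
f 100 99 78
f 71 101 98
f 101 70 94
f 98 94 62
f 101 94 98
f 70 96 95
f 96 67 83
f 95 83 66
f 96 83 95
f 67 82 87
f 82 61 84
f 87 84 68
f 82 84 87
f 63 89 75
f 89 69 90
f 75 90 64
f 89 90 75
f 63 75 73
f 75 64 74
f 73 74 62
f 75 74 73
f 63 73 80
f 73 62 79
f 80 79 66
f 73 79 80
f 63 80 85
f 80 66 86
f 85 86 68
f 80 86 85
f 63 85 89
f 85 68 92
f 89 92 69
f 85 92 89
f 64 90 78
f 90 69 91
f 78 91 65
f 90 91 78
f 62 74 98
f 74 64 99
f 98 99 71
f 74 99 98
f 66 79 95
f 79 62 94
f 95 94 70
f 79 94 95
f 68 86 87
f 86 66 83
f 87 83 67
f 86 83 87
f 69 92 88
f 92 68 84
f 88 84 61
f 92 84 88



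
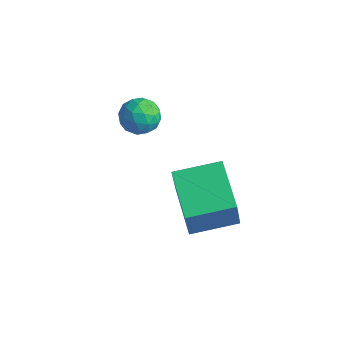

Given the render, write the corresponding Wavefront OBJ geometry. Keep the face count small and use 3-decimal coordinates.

v 2.544 -1.426 -0.842
v 2.74 -1.787 0.433
v 3.359 -0.209 -0.622
v 3.554 -0.571 0.653
v 3.926 -2.269 -1.293
v 4.121 -2.631 -0.018
v 4.74 -1.053 -1.073
v 4.936 -1.414 0.202
v 0.712 -0.754 0.661
v 0.986 -0.535 1.222
v 0.594 -1.725 1.098
v 0.868 -1.506 1.659
v 0.269 -1.29 1.477
v 0.342 -0.689 1.206
v 1.238 -1.571 1.114
v 1.311 -0.97 0.843
v 1.311 -1.039 1.502
v 0.713 -0.866 1.727
v 0.867 -1.394 0.593
v 0.269 -1.221 0.818
v 0.859 -0.559 0.903
v 0.721 -1.701 1.417
v 0.369 -1.574 1.31
v 0.53 -1.445 1.64
v 0.481 -0.65 0.894
v 0.642 -0.521 1.224
v 0.221 -0.965 1.373
v 0.938 -1.739 1.096
v 1.099 -1.61 1.426
v 1.05 -0.815 0.68
v 1.211 -0.686 1.01
v 1.359 -1.295 0.947
v 1.212 -0.727 1.398
v 1.142 -1.298 1.655
v 1.359 -1.336 1.334
v 1.402 -0.983 1.175
v 0.86 -0.625 1.53
v 0.79 -1.196 1.787
v 0.438 -1.068 1.679
v 0.481 -0.715 1.52
v 1.051 -0.921 1.694
v 0.79 -1.064 0.533
v 0.72 -1.635 0.79
v 1.099 -1.545 0.8
v 1.142 -1.192 0.641
v 0.438 -0.962 0.665
v 0.368 -1.533 0.922
v 0.178 -1.277 1.145
v 0.221 -0.924 0.986
v 0.529 -1.339 0.626
f 2 4 1
f 5 2 1
f 1 4 3
f 3 5 1
f 2 8 4
f 6 2 5
f 6 8 2
f 4 8 3
f 7 5 3
f 3 8 7
f 7 6 5
f 8 6 7
f 9 46 25
f 46 20 49
f 25 49 14
f 46 49 25
f 9 25 21
f 25 14 26
f 21 26 10
f 25 26 21
f 9 21 30
f 21 10 31
f 30 31 16
f 21 31 30
f 9 30 42
f 30 16 45
f 42 45 19
f 30 45 42
f 9 42 46
f 42 19 50
f 46 50 20
f 42 50 46
f 10 26 37
f 26 14 40
f 37 40 18
f 26 40 37
f 14 49 27
f 49 20 48
f 27 48 13
f 49 48 27
f 20 50 47
f 50 19 43
f 47 43 11
f 50 43 47
f 19 45 44
f 45 16 32
f 44 32 15
f 45 32 44
f 16 31 36
f 31 10 33
f 36 33 17
f 31 33 36
f 12 38 24
f 38 18 39
f 24 39 13
f 38 39 24
f 12 24 22
f 24 13 23
f 22 23 11
f 24 23 22
f 12 22 29
f 22 11 28
f 29 28 15
f 22 28 29
f 12 29 34
f 29 15 35
f 34 35 17
f 29 35 34
f 12 34 38
f 34 17 41
f 38 41 18
f 34 41 38
f 13 39 27
f 39 18 40
f 27 40 14
f 39 40 27
f 11 23 47
f 23 13 48
f 47 48 20
f 23 48 47
f 15 28 44
f 28 11 43
f 44 43 19
f 28 43 44
f 17 35 36
f 35 15 32
f 36 32 16
f 35 32 36
f 18 41 37
f 41 17 33
f 37 33 10
f 41 33 37



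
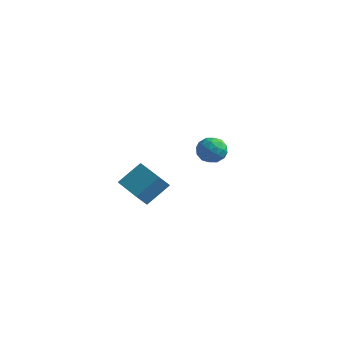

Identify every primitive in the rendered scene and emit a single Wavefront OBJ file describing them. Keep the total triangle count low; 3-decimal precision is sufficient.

v -1.467 4.725 1.538
v -0.743 4.069 1.691
v -2.557 3.591 1.829
v -1.833 2.935 1.982
v -1.978 3.67 2.626
v -1.304 4.371 2.447
v -1.996 3.289 1.073
v -1.322 3.99 0.894
v -1.071 3.181 1.404
v -1.059 3.417 2.363
v -2.241 4.243 1.157
v -2.229 4.479 2.116
v -1.009 4.496 1.589
v -2.291 3.164 1.931
v -2.376 3.596 2.31
v -1.951 3.21 2.399
v -1.339 4.674 2.033
v -0.914 4.288 2.123
v -1.639 4.054 2.673
v -2.386 3.372 1.397
v -1.961 2.986 1.487
v -1.349 4.45 1.121
v -0.924 4.064 1.21
v -1.661 3.606 0.847
v -0.777 3.589 1.51
v -1.417 2.923 1.681
v -1.513 3.131 1.147
v -1.117 3.543 1.041
v -0.77 3.727 2.074
v -1.411 3.061 2.245
v -1.496 3.493 2.624
v -1.1 3.905 2.518
v -0.962 3.206 1.905
v -1.889 4.599 1.275
v -2.53 3.933 1.446
v -2.2 3.755 1.002
v -1.804 4.167 0.896
v -1.883 4.737 1.839
v -2.523 4.071 2.01
v -2.183 4.117 2.479
v -1.787 4.529 2.373
v -2.338 4.454 1.615
v -2.821 -3.144 1.629
v -3.081 -3.778 2.49
v -2.136 -1.909 2.745
v -2.396 -2.543 3.606
v -1.024 -4.037 1.514
v -1.284 -4.671 2.375
v -0.339 -2.802 2.63
v -0.599 -3.436 3.491
f 1 38 17
f 38 12 41
f 17 41 6
f 38 41 17
f 1 17 13
f 17 6 18
f 13 18 2
f 17 18 13
f 1 13 22
f 13 2 23
f 22 23 8
f 13 23 22
f 1 22 34
f 22 8 37
f 34 37 11
f 22 37 34
f 1 34 38
f 34 11 42
f 38 42 12
f 34 42 38
f 2 18 29
f 18 6 32
f 29 32 10
f 18 32 29
f 6 41 19
f 41 12 40
f 19 40 5
f 41 40 19
f 12 42 39
f 42 11 35
f 39 35 3
f 42 35 39
f 11 37 36
f 37 8 24
f 36 24 7
f 37 24 36
f 8 23 28
f 23 2 25
f 28 25 9
f 23 25 28
f 4 30 16
f 30 10 31
f 16 31 5
f 30 31 16
f 4 16 14
f 16 5 15
f 14 15 3
f 16 15 14
f 4 14 21
f 14 3 20
f 21 20 7
f 14 20 21
f 4 21 26
f 21 7 27
f 26 27 9
f 21 27 26
f 4 26 30
f 26 9 33
f 30 33 10
f 26 33 30
f 5 31 19
f 31 10 32
f 19 32 6
f 31 32 19
f 3 15 39
f 15 5 40
f 39 40 12
f 15 40 39
f 7 20 36
f 20 3 35
f 36 35 11
f 20 35 36
f 9 27 28
f 27 7 24
f 28 24 8
f 27 24 28
f 10 33 29
f 33 9 25
f 29 25 2
f 33 25 29
f 44 46 43
f 47 44 43
f 43 46 45
f 45 47 43
f 44 50 46
f 48 44 47
f 48 50 44
f 46 50 45
f 49 47 45
f 45 50 49
f 49 48 47
f 50 48 49



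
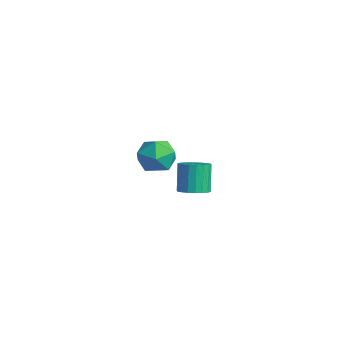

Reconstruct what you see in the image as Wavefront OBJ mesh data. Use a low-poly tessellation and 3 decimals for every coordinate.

v -3.232 1.637 -2.471
v -2.873 1.082 -2.117
v -3.468 1.528 -0.814
v -3.828 2.083 -1.169
v -2.654 1.333 -2.103
v -3.249 1.78 -0.8
v -2.549 1.645 -2.162
v -3.144 2.091 -0.859
v -2.58 1.955 -2.282
v -3.175 2.401 -0.98
v -2.74 2.202 -2.44
v -3.335 2.648 -1.137
v -2.997 2.337 -2.604
v -3.592 2.783 -1.301
v -3.301 2.333 -2.741
v -3.897 2.779 -1.439
v -3.592 2.192 -2.826
v -4.187 2.638 -1.523
v -3.811 1.94 -2.84
v -4.406 2.387 -1.537
v -3.916 1.629 -2.781
v -4.511 2.075 -1.478
v -3.885 1.319 -2.66
v -4.48 1.765 -1.358
v -3.725 1.072 -2.503
v -4.32 1.518 -1.2
v -3.468 0.937 -2.339
v -4.063 1.383 -1.036
v -3.163 0.941 -2.201
v -3.759 1.387 -0.899
v -0.255 -1.722 3.802
v 0.657 -1.972 3.77
v -0.617 -2.928 2.93
v 0.295 -3.178 2.898
v -0.187 -3.249 3.71
v 0.037 -2.504 4.248
v 0.003 -2.396 2.452
v 0.227 -1.651 2.99
v 0.816 -2.389 2.935
v 0.699 -2.916 3.713
v -0.659 -1.984 2.987
v -0.776 -2.511 3.765
f 2 1 5
f 2 5 3
f 3 5 6
f 3 6 4
f 5 1 7
f 5 7 6
f 6 7 8
f 6 8 4
f 7 1 9
f 7 9 8
f 8 9 10
f 8 10 4
f 9 1 11
f 9 11 10
f 10 11 12
f 10 12 4
f 11 1 13
f 11 13 12
f 12 13 14
f 12 14 4
f 13 1 15
f 13 15 14
f 14 15 16
f 14 16 4
f 15 1 17
f 15 17 16
f 16 17 18
f 16 18 4
f 17 1 19
f 17 19 18
f 18 19 20
f 18 20 4
f 19 1 21
f 19 21 20
f 20 21 22
f 20 22 4
f 21 1 23
f 21 23 22
f 22 23 24
f 22 24 4
f 23 1 25
f 23 25 24
f 24 25 26
f 24 26 4
f 25 1 27
f 25 27 26
f 26 27 28
f 26 28 4
f 27 1 29
f 27 29 28
f 28 29 30
f 28 30 4
f 29 1 2
f 29 2 30
f 30 2 3
f 30 3 4
f 31 42 36
f 31 36 32
f 31 32 38
f 31 38 41
f 31 41 42
f 32 36 40
f 36 42 35
f 42 41 33
f 41 38 37
f 38 32 39
f 34 40 35
f 34 35 33
f 34 33 37
f 34 37 39
f 34 39 40
f 35 40 36
f 33 35 42
f 37 33 41
f 39 37 38
f 40 39 32



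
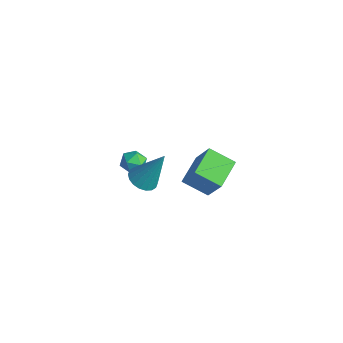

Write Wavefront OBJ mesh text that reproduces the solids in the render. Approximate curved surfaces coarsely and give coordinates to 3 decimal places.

v 0.873 -4.057 2.923
v 1.269 -3.507 2.558
v 1.527 -3.283 4.797
v 0.962 -3.362 2.605
v 0.637 -3.354 2.715
v 0.36 -3.486 2.867
v 0.183 -3.731 3.029
v 0.144 -4.04 3.171
v 0.249 -4.353 3.264
v 0.477 -4.607 3.289
v 0.784 -4.753 3.242
v 1.108 -4.76 3.132
v 1.386 -4.629 2.98
v 1.562 -4.384 2.818
v 1.602 -4.074 2.676
v 1.497 -3.762 2.583
v -0.874 -3.817 2.868
v -0.429 -3.312 2.699
v -0.091 -4.288 3.521
v 0.354 -3.783 3.352
v -0.198 -3.641 3.748
v -0.682 -3.35 3.345
v 0.162 -4.25 2.875
v -0.322 -3.959 2.472
v 0.211 -3.579 2.704
v -0.011 -3.203 3.243
v -0.509 -4.397 2.977
v -0.731 -4.021 3.516
v -0.81 1.021 -3.25
v -1.93 0.213 -2.546
v -1.567 2.472 -2.792
v -2.687 1.664 -2.087
v 0.247 1.036 -1.553
v -0.873 0.228 -0.848
v -0.51 2.487 -1.094
v -1.63 1.679 -0.39
f 2 1 4
f 2 4 3
f 4 1 5
f 4 5 3
f 5 1 6
f 5 6 3
f 6 1 7
f 6 7 3
f 7 1 8
f 7 8 3
f 8 1 9
f 8 9 3
f 9 1 10
f 9 10 3
f 10 1 11
f 10 11 3
f 11 1 12
f 11 12 3
f 12 1 13
f 12 13 3
f 13 1 14
f 13 14 3
f 14 1 15
f 14 15 3
f 15 1 16
f 15 16 3
f 16 1 2
f 16 2 3
f 17 28 22
f 17 22 18
f 17 18 24
f 17 24 27
f 17 27 28
f 18 22 26
f 22 28 21
f 28 27 19
f 27 24 23
f 24 18 25
f 20 26 21
f 20 21 19
f 20 19 23
f 20 23 25
f 20 25 26
f 21 26 22
f 19 21 28
f 23 19 27
f 25 23 24
f 26 25 18
f 30 32 29
f 33 30 29
f 29 32 31
f 31 33 29
f 30 36 32
f 34 30 33
f 34 36 30
f 32 36 31
f 35 33 31
f 31 36 35
f 35 34 33
f 36 34 35



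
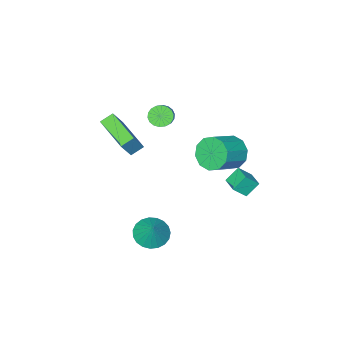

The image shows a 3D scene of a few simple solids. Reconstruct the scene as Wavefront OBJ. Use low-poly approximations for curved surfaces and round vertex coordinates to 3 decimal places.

v 2.089 1.854 -3.348
v 2.655 2.453 -3.897
v 2.531 2.586 -2.092
v 2.297 2.656 -3.889
v 1.903 2.721 -3.788
v 1.542 2.635 -3.612
v 1.275 2.415 -3.389
v 1.148 2.097 -3.16
v 1.185 1.737 -2.963
v 1.378 1.398 -2.832
v 1.694 1.137 -2.791
v 2.078 1 -2.847
v 2.464 1.011 -2.989
v 2.786 1.167 -3.193
v 2.987 1.442 -3.424
v 3.032 1.789 -3.642
v 2.915 2.146 -3.809
v 2.384 -1.133 3.241
v 1.698 -0.95 3.651
v 2.685 0.991 2.798
v 1.999 1.173 3.209
v 3.121 -0.993 4.411
v 2.435 -0.811 4.822
v 3.422 1.13 3.969
v 2.736 1.313 4.379
v -3.609 3.145 -0.77
v -2.947 2.829 -0.062
v -3.252 4.158 -0.652
v -2.59 3.841 0.057
v -2.89 2.979 -1.517
v -2.228 2.662 -0.808
v -2.533 3.991 -1.398
v -1.871 3.675 -0.69
v -1.786 3.587 2.35
v -1.29 3.284 1.488
v 0.202 3.45 2.287
v -0.294 3.753 3.15
v -1.35 3.924 1.468
v 0.141 4.09 2.267
v -1.577 4.435 1.785
v -0.086 4.601 2.584
v -1.884 4.622 2.318
v -0.393 4.788 3.117
v -2.153 4.414 2.864
v -0.662 4.58 3.663
v -2.282 3.89 3.213
v -0.79 4.056 4.012
v -2.221 3.25 3.233
v -0.73 3.416 4.032
v -1.994 2.739 2.916
v -0.503 2.905 3.715
v -1.687 2.552 2.383
v -0.196 2.718 3.182
v -1.418 2.76 1.837
v 0.073 2.926 2.636
v -1.592 -1.867 1.926
v -1.101 -1.815 1.444
v -0.477 -1.141 2.152
v -0.968 -1.193 2.634
v -1.286 -1.577 1.38
v -0.661 -0.903 2.088
v -1.53 -1.397 1.424
v -0.906 -0.723 2.132
v -1.787 -1.31 1.568
v -1.163 -0.636 2.276
v -2.006 -1.334 1.783
v -1.381 -0.659 2.491
v -2.142 -1.463 2.026
v -1.518 -0.788 2.734
v -2.17 -1.672 2.249
v -1.545 -0.997 2.957
v -2.083 -1.919 2.408
v -1.459 -1.245 3.116
v -1.899 -2.157 2.472
v -1.274 -1.483 3.18
v -1.654 -2.337 2.428
v -1.03 -1.663 3.136
v -1.397 -2.424 2.284
v -0.773 -1.75 2.992
v -1.179 -2.401 2.069
v -0.554 -1.726 2.777
v -1.042 -2.272 1.826
v -0.418 -1.597 2.534
v -1.015 -2.063 1.603
v -0.39 -1.388 2.311
f 2 1 4
f 2 4 3
f 4 1 5
f 4 5 3
f 5 1 6
f 5 6 3
f 6 1 7
f 6 7 3
f 7 1 8
f 7 8 3
f 8 1 9
f 8 9 3
f 9 1 10
f 9 10 3
f 10 1 11
f 10 11 3
f 11 1 12
f 11 12 3
f 12 1 13
f 12 13 3
f 13 1 14
f 13 14 3
f 14 1 15
f 14 15 3
f 15 1 16
f 15 16 3
f 16 1 17
f 16 17 3
f 17 1 2
f 17 2 3
f 19 21 18
f 22 19 18
f 18 21 20
f 20 22 18
f 19 25 21
f 23 19 22
f 23 25 19
f 21 25 20
f 24 22 20
f 20 25 24
f 24 23 22
f 25 23 24
f 27 29 26
f 30 27 26
f 26 29 28
f 28 30 26
f 27 33 29
f 31 27 30
f 31 33 27
f 29 33 28
f 32 30 28
f 28 33 32
f 32 31 30
f 33 31 32
f 35 34 38
f 35 38 36
f 36 38 39
f 36 39 37
f 38 34 40
f 38 40 39
f 39 40 41
f 39 41 37
f 40 34 42
f 40 42 41
f 41 42 43
f 41 43 37
f 42 34 44
f 42 44 43
f 43 44 45
f 43 45 37
f 44 34 46
f 44 46 45
f 45 46 47
f 45 47 37
f 46 34 48
f 46 48 47
f 47 48 49
f 47 49 37
f 48 34 50
f 48 50 49
f 49 50 51
f 49 51 37
f 50 34 52
f 50 52 51
f 51 52 53
f 51 53 37
f 52 34 54
f 52 54 53
f 53 54 55
f 53 55 37
f 54 34 35
f 54 35 55
f 55 35 36
f 55 36 37
f 57 56 60
f 57 60 58
f 58 60 61
f 58 61 59
f 60 56 62
f 60 62 61
f 61 62 63
f 61 63 59
f 62 56 64
f 62 64 63
f 63 64 65
f 63 65 59
f 64 56 66
f 64 66 65
f 65 66 67
f 65 67 59
f 66 56 68
f 66 68 67
f 67 68 69
f 67 69 59
f 68 56 70
f 68 70 69
f 69 70 71
f 69 71 59
f 70 56 72
f 70 72 71
f 71 72 73
f 71 73 59
f 72 56 74
f 72 74 73
f 73 74 75
f 73 75 59
f 74 56 76
f 74 76 75
f 75 76 77
f 75 77 59
f 76 56 78
f 76 78 77
f 77 78 79
f 77 79 59
f 78 56 80
f 78 80 79
f 79 80 81
f 79 81 59
f 80 56 82
f 80 82 81
f 81 82 83
f 81 83 59
f 82 56 84
f 82 84 83
f 83 84 85
f 83 85 59
f 84 56 57
f 84 57 85
f 85 57 58
f 85 58 59



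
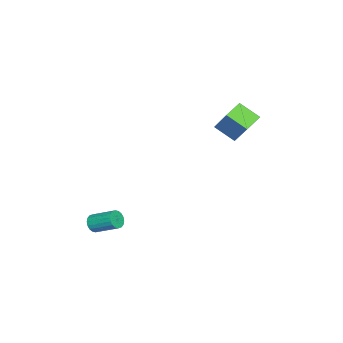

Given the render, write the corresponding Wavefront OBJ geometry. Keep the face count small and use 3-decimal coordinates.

v -4.73 3.062 3.521
v -3.999 3.982 5.027
v -4.619 4.263 2.734
v -3.888 5.183 4.24
v -3.552 2.717 3.16
v -2.821 3.637 4.666
v -3.441 3.918 2.373
v -2.71 4.838 3.879
v 3.404 -1.491 -1.163
v 3.596 -1.765 -0.689
v 3.747 -0.404 0.037
v 3.556 -0.129 -0.437
v 3.814 -1.718 -0.821
v 3.965 -0.357 -0.095
v 3.95 -1.627 -1.02
v 4.101 -0.266 -0.294
v 3.978 -1.509 -1.248
v 4.129 -0.148 -0.522
v 3.893 -1.387 -1.459
v 4.044 -0.026 -0.733
v 3.71 -1.286 -1.611
v 3.862 0.076 -0.885
v 3.468 -1.225 -1.675
v 3.619 0.136 -0.949
v 3.213 -1.216 -1.637
v 3.364 0.145 -0.911
v 2.995 -1.263 -1.505
v 3.146 0.098 -0.779
v 2.859 -1.354 -1.306
v 3.01 0.007 -0.58
v 2.831 -1.472 -1.078
v 2.982 -0.111 -0.352
v 2.916 -1.594 -0.867
v 3.067 -0.233 -0.141
v 3.098 -1.696 -0.715
v 3.25 -0.334 0.011
v 3.341 -1.756 -0.651
v 3.492 -0.395 0.075
f 2 4 1
f 5 2 1
f 1 4 3
f 3 5 1
f 2 8 4
f 6 2 5
f 6 8 2
f 4 8 3
f 7 5 3
f 3 8 7
f 7 6 5
f 8 6 7
f 10 9 13
f 10 13 11
f 11 13 14
f 11 14 12
f 13 9 15
f 13 15 14
f 14 15 16
f 14 16 12
f 15 9 17
f 15 17 16
f 16 17 18
f 16 18 12
f 17 9 19
f 17 19 18
f 18 19 20
f 18 20 12
f 19 9 21
f 19 21 20
f 20 21 22
f 20 22 12
f 21 9 23
f 21 23 22
f 22 23 24
f 22 24 12
f 23 9 25
f 23 25 24
f 24 25 26
f 24 26 12
f 25 9 27
f 25 27 26
f 26 27 28
f 26 28 12
f 27 9 29
f 27 29 28
f 28 29 30
f 28 30 12
f 29 9 31
f 29 31 30
f 30 31 32
f 30 32 12
f 31 9 33
f 31 33 32
f 32 33 34
f 32 34 12
f 33 9 35
f 33 35 34
f 34 35 36
f 34 36 12
f 35 9 37
f 35 37 36
f 36 37 38
f 36 38 12
f 37 9 10
f 37 10 38
f 38 10 11
f 38 11 12



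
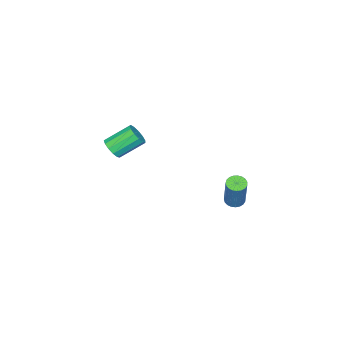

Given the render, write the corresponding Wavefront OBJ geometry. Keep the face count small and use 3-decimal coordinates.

v -3.75 3.508 0.551
v -3.355 3.853 0.327
v -2.715 4.396 2.284
v -3.11 4.052 2.509
v -3.541 3.998 0.347
v -2.901 4.541 2.305
v -3.763 4.058 0.403
v -3.124 4.602 2.36
v -3.983 4.024 0.484
v -3.344 4.567 2.442
v -4.163 3.9 0.577
v -3.523 4.444 2.535
v -4.271 3.709 0.666
v -3.631 4.252 2.623
v -4.289 3.483 0.734
v -3.649 4.026 2.692
v -4.214 3.261 0.771
v -3.574 3.804 2.729
v -4.058 3.082 0.77
v -3.419 3.626 2.728
v -3.85 2.977 0.731
v -3.21 3.52 2.689
v -3.624 2.963 0.661
v -2.984 3.507 2.619
v -3.419 3.044 0.572
v -2.78 3.588 2.53
v -3.272 3.205 0.479
v -2.633 3.749 2.437
v -3.208 3.419 0.399
v -2.568 3.962 2.357
v -3.237 3.648 0.345
v -2.597 4.191 2.303
v -2.45 -3.777 2.233
v -2.025 -3.903 2.813
v -3.105 -2.969 3.807
v -3.53 -2.843 3.227
v -1.885 -3.557 2.639
v -2.965 -2.623 3.634
v -1.925 -3.281 2.337
v -3.005 -2.347 3.332
v -2.131 -3.162 2.002
v -3.211 -2.228 2.996
v -2.439 -3.239 1.74
v -3.519 -2.305 2.734
v -2.75 -3.486 1.634
v -3.83 -2.552 2.629
v -2.966 -3.826 1.719
v -4.046 -2.892 2.713
v -3.018 -4.15 1.966
v -4.098 -3.216 2.961
v -2.89 -4.356 2.299
v -3.97 -3.422 3.293
v -2.622 -4.378 2.61
v -3.702 -3.444 3.605
v -2.299 -4.209 2.802
v -3.38 -3.275 3.796
f 2 1 5
f 2 5 3
f 3 5 6
f 3 6 4
f 5 1 7
f 5 7 6
f 6 7 8
f 6 8 4
f 7 1 9
f 7 9 8
f 8 9 10
f 8 10 4
f 9 1 11
f 9 11 10
f 10 11 12
f 10 12 4
f 11 1 13
f 11 13 12
f 12 13 14
f 12 14 4
f 13 1 15
f 13 15 14
f 14 15 16
f 14 16 4
f 15 1 17
f 15 17 16
f 16 17 18
f 16 18 4
f 17 1 19
f 17 19 18
f 18 19 20
f 18 20 4
f 19 1 21
f 19 21 20
f 20 21 22
f 20 22 4
f 21 1 23
f 21 23 22
f 22 23 24
f 22 24 4
f 23 1 25
f 23 25 24
f 24 25 26
f 24 26 4
f 25 1 27
f 25 27 26
f 26 27 28
f 26 28 4
f 27 1 29
f 27 29 28
f 28 29 30
f 28 30 4
f 29 1 31
f 29 31 30
f 30 31 32
f 30 32 4
f 31 1 2
f 31 2 32
f 32 2 3
f 32 3 4
f 34 33 37
f 34 37 35
f 35 37 38
f 35 38 36
f 37 33 39
f 37 39 38
f 38 39 40
f 38 40 36
f 39 33 41
f 39 41 40
f 40 41 42
f 40 42 36
f 41 33 43
f 41 43 42
f 42 43 44
f 42 44 36
f 43 33 45
f 43 45 44
f 44 45 46
f 44 46 36
f 45 33 47
f 45 47 46
f 46 47 48
f 46 48 36
f 47 33 49
f 47 49 48
f 48 49 50
f 48 50 36
f 49 33 51
f 49 51 50
f 50 51 52
f 50 52 36
f 51 33 53
f 51 53 52
f 52 53 54
f 52 54 36
f 53 33 55
f 53 55 54
f 54 55 56
f 54 56 36
f 55 33 34
f 55 34 56
f 56 34 35
f 56 35 36



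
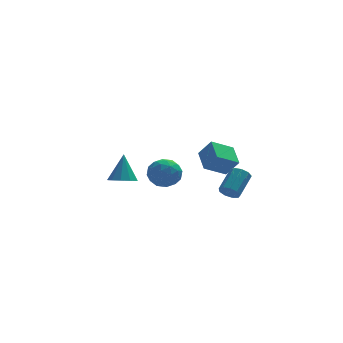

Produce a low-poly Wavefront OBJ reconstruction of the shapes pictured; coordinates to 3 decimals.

v 3.407 -0.484 -1.679
v 3.907 -0.536 -2.09
v 4.774 0.573 -1.172
v 4.273 0.624 -0.761
v 3.634 -0.211 -2.223
v 4.501 0.897 -1.306
v 3.254 -0.015 -2.102
v 4.121 1.094 -1.184
v 2.945 -0.038 -1.782
v 3.812 1.071 -0.865
v 2.853 -0.27 -1.414
v 3.72 0.839 -0.497
v 3.019 -0.602 -1.17
v 3.886 0.506 -0.253
v 3.367 -0.879 -1.164
v 4.234 0.229 -0.247
v 3.733 -0.972 -1.399
v 4.6 0.137 -0.481
v 3.947 -0.836 -1.764
v 4.814 0.273 -0.847
v 3.935 3.028 -1.905
v 2.581 2.681 -1.168
v 3.886 4.463 -1.32
v 2.531 4.116 -0.584
v 4.609 2.624 -0.856
v 3.254 2.277 -0.12
v 4.559 4.059 -0.272
v 3.205 3.712 0.465
v -3.024 -4.001 1.429
v -2.409 -3.556 1.144
v -2.836 -3.259 2.991
v -2.833 -3.299 1.073
v -3.329 -3.309 1.137
v -3.709 -3.584 1.313
v -3.827 -4.018 1.533
v -3.638 -4.445 1.713
v -3.215 -4.703 1.785
v -2.719 -4.692 1.72
v -2.339 -4.418 1.544
v -2.221 -3.984 1.324
v -0.819 0.298 -0.376
v 0.079 0.635 0.03
v -0.439 -1.275 0.09
v 0.459 -0.938 0.496
v -0.444 -0.679 0.944
v -0.679 0.293 0.656
v 0.319 -0.933 -0.536
v 0.084 0.039 -0.824
v 0.782 -0.126 -0.069
v 0.31 0.031 0.845
v -0.67 -0.671 -0.725
v -1.142 -0.514 0.189
v -0.403 0.605 -0.214
v 0.043 -1.245 0.334
v -0.487 -1.093 0.597
v 0.04 -0.895 0.836
v -0.849 0.404 0.154
v -0.321 0.602 0.392
v -0.629 -0.171 0.93
v -0.039 -1.242 -0.272
v 0.489 -1.044 -0.034
v -0.4 0.255 -0.716
v 0.127 0.453 -0.477
v 0.269 -0.469 -0.81
v 0.538 0.355 -0.034
v 0.761 -0.569 0.24
v 0.679 -0.566 -0.366
v 0.541 0.005 -0.536
v 0.26 0.448 0.504
v 0.484 -0.477 0.778
v -0.047 -0.325 1.041
v -0.185 0.247 0.872
v 0.674 0 0.446
v -0.844 -0.163 -0.658
v -0.62 -1.088 -0.384
v -0.175 -0.887 -0.752
v -0.313 -0.315 -0.921
v -1.121 -0.071 -0.12
v -0.898 -0.995 0.154
v -0.901 -0.645 0.656
v -1.039 -0.074 0.486
v -1.034 -0.64 -0.326
f 2 1 5
f 2 5 3
f 3 5 6
f 3 6 4
f 5 1 7
f 5 7 6
f 6 7 8
f 6 8 4
f 7 1 9
f 7 9 8
f 8 9 10
f 8 10 4
f 9 1 11
f 9 11 10
f 10 11 12
f 10 12 4
f 11 1 13
f 11 13 12
f 12 13 14
f 12 14 4
f 13 1 15
f 13 15 14
f 14 15 16
f 14 16 4
f 15 1 17
f 15 17 16
f 16 17 18
f 16 18 4
f 17 1 19
f 17 19 18
f 18 19 20
f 18 20 4
f 19 1 2
f 19 2 20
f 20 2 3
f 20 3 4
f 22 24 21
f 25 22 21
f 21 24 23
f 23 25 21
f 22 28 24
f 26 22 25
f 26 28 22
f 24 28 23
f 27 25 23
f 23 28 27
f 27 26 25
f 28 26 27
f 30 29 32
f 30 32 31
f 32 29 33
f 32 33 31
f 33 29 34
f 33 34 31
f 34 29 35
f 34 35 31
f 35 29 36
f 35 36 31
f 36 29 37
f 36 37 31
f 37 29 38
f 37 38 31
f 38 29 39
f 38 39 31
f 39 29 40
f 39 40 31
f 40 29 30
f 40 30 31
f 41 78 57
f 78 52 81
f 57 81 46
f 78 81 57
f 41 57 53
f 57 46 58
f 53 58 42
f 57 58 53
f 41 53 62
f 53 42 63
f 62 63 48
f 53 63 62
f 41 62 74
f 62 48 77
f 74 77 51
f 62 77 74
f 41 74 78
f 74 51 82
f 78 82 52
f 74 82 78
f 42 58 69
f 58 46 72
f 69 72 50
f 58 72 69
f 46 81 59
f 81 52 80
f 59 80 45
f 81 80 59
f 52 82 79
f 82 51 75
f 79 75 43
f 82 75 79
f 51 77 76
f 77 48 64
f 76 64 47
f 77 64 76
f 48 63 68
f 63 42 65
f 68 65 49
f 63 65 68
f 44 70 56
f 70 50 71
f 56 71 45
f 70 71 56
f 44 56 54
f 56 45 55
f 54 55 43
f 56 55 54
f 44 54 61
f 54 43 60
f 61 60 47
f 54 60 61
f 44 61 66
f 61 47 67
f 66 67 49
f 61 67 66
f 44 66 70
f 66 49 73
f 70 73 50
f 66 73 70
f 45 71 59
f 71 50 72
f 59 72 46
f 71 72 59
f 43 55 79
f 55 45 80
f 79 80 52
f 55 80 79
f 47 60 76
f 60 43 75
f 76 75 51
f 60 75 76
f 49 67 68
f 67 47 64
f 68 64 48
f 67 64 68
f 50 73 69
f 73 49 65
f 69 65 42
f 73 65 69



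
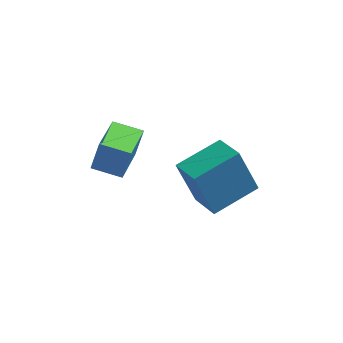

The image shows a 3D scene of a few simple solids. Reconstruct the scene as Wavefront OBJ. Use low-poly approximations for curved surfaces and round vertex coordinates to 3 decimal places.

v -4.229 2.593 1.657
v -3.914 2.906 2.953
v -4.025 4.651 1.11
v -3.709 4.964 2.406
v -2.951 2.396 1.394
v -2.635 2.709 2.69
v -2.746 4.454 0.847
v -2.431 4.767 2.143
v -0.111 2.635 0.045
v -0.917 2.822 2.03
v 1.478 3.955 0.566
v 0.671 4.142 2.551
v 0.749 1.418 0.509
v -0.058 1.605 2.494
v 2.337 2.738 1.03
v 1.531 2.925 3.015
f 2 4 1
f 5 2 1
f 1 4 3
f 3 5 1
f 2 8 4
f 6 2 5
f 6 8 2
f 4 8 3
f 7 5 3
f 3 8 7
f 7 6 5
f 8 6 7
f 10 12 9
f 13 10 9
f 9 12 11
f 11 13 9
f 10 16 12
f 14 10 13
f 14 16 10
f 12 16 11
f 15 13 11
f 11 16 15
f 15 14 13
f 16 14 15



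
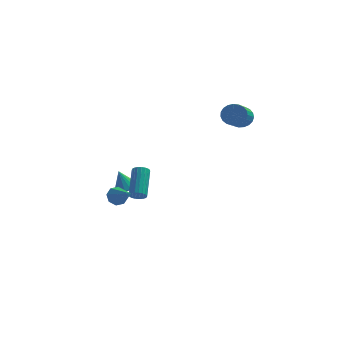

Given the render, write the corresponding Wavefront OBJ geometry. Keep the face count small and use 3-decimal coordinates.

v -2.119 -3.275 -1.488
v -1.75 -3.322 -2.021
v -1.221 -4.345 -0.772
v -1.586 -2.974 -1.706
v -1.733 -2.802 -1.264
v -2.107 -2.907 -0.952
v -2.487 -3.227 -0.955
v -2.652 -3.575 -1.27
v -2.504 -3.747 -1.712
v -2.131 -3.642 -2.024
v 3.816 4.604 1.643
v 4.333 4.291 1.15
v 4.101 2.624 1.964
v 3.584 2.936 2.457
v 4.523 4.384 1.396
v 4.291 2.717 2.21
v 4.59 4.516 1.685
v 4.358 2.849 2.499
v 4.524 4.663 1.966
v 4.291 2.996 2.781
v 4.335 4.799 2.192
v 4.102 3.132 3.006
v 4.056 4.902 2.322
v 3.824 3.235 3.137
v 3.736 4.953 2.335
v 3.504 3.286 3.15
v 3.43 4.944 2.229
v 3.198 3.277 3.043
v 3.19 4.876 2.021
v 2.958 3.208 2.835
v 3.059 4.76 1.748
v 2.827 3.093 2.562
v 3.059 4.618 1.456
v 2.827 2.951 2.271
v 3.19 4.473 1.197
v 2.957 2.806 2.011
v 3.428 4.351 1.015
v 3.196 2.684 1.829
v 3.734 4.272 0.941
v 3.502 2.605 1.756
v 4.055 4.251 0.989
v 3.822 2.584 1.804
v -2.51 3.282 -4.025
v -1.982 2.733 -3.527
v -3.15 3.818 -2.755
v -1.779 3.024 -3.548
v -1.688 3.354 -3.641
v -1.722 3.673 -3.793
v -1.875 3.933 -3.98
v -2.126 4.093 -4.174
v -2.435 4.13 -4.345
v -2.755 4.038 -4.468
v -3.038 3.831 -4.523
v -3.241 3.54 -4.502
v -3.332 3.21 -4.409
v -3.298 2.891 -4.257
v -3.144 2.631 -4.07
v -2.894 2.47 -3.876
v -2.585 2.433 -3.705
v -2.265 2.526 -3.582
v -1.492 0.095 -2.969
v -1.053 -0.079 -2.75
v -1.089 1.492 -1.433
v -1.528 1.665 -1.651
v -0.978 0.053 -2.904
v -1.014 1.623 -1.587
v -0.991 0.191 -3.07
v -1.027 1.762 -1.753
v -1.091 0.313 -3.218
v -1.127 1.884 -1.901
v -1.26 0.397 -3.323
v -1.297 1.968 -2.006
v -1.47 0.429 -3.366
v -1.506 1.999 -2.049
v -1.683 0.403 -3.341
v -1.719 1.973 -2.024
v -1.863 0.324 -3.252
v -1.899 1.894 -1.935
v -1.979 0.205 -3.113
v -2.015 1.775 -1.796
v -2.011 0.067 -2.95
v -2.047 1.637 -1.633
v -1.953 -0.066 -2.789
v -1.989 1.504 -1.472
v -1.815 -0.171 -2.66
v -1.851 1.399 -1.343
v -1.621 -0.231 -2.584
v -1.658 1.34 -1.267
v -1.405 -0.234 -2.575
v -1.442 1.337 -1.258
v -1.204 -0.18 -2.633
v -1.241 1.391 -1.316
f 2 1 4
f 2 4 3
f 4 1 5
f 4 5 3
f 5 1 6
f 5 6 3
f 6 1 7
f 6 7 3
f 7 1 8
f 7 8 3
f 8 1 9
f 8 9 3
f 9 1 10
f 9 10 3
f 10 1 2
f 10 2 3
f 12 11 15
f 12 15 13
f 13 15 16
f 13 16 14
f 15 11 17
f 15 17 16
f 16 17 18
f 16 18 14
f 17 11 19
f 17 19 18
f 18 19 20
f 18 20 14
f 19 11 21
f 19 21 20
f 20 21 22
f 20 22 14
f 21 11 23
f 21 23 22
f 22 23 24
f 22 24 14
f 23 11 25
f 23 25 24
f 24 25 26
f 24 26 14
f 25 11 27
f 25 27 26
f 26 27 28
f 26 28 14
f 27 11 29
f 27 29 28
f 28 29 30
f 28 30 14
f 29 11 31
f 29 31 30
f 30 31 32
f 30 32 14
f 31 11 33
f 31 33 32
f 32 33 34
f 32 34 14
f 33 11 35
f 33 35 34
f 34 35 36
f 34 36 14
f 35 11 37
f 35 37 36
f 36 37 38
f 36 38 14
f 37 11 39
f 37 39 38
f 38 39 40
f 38 40 14
f 39 11 41
f 39 41 40
f 40 41 42
f 40 42 14
f 41 11 12
f 41 12 42
f 42 12 13
f 42 13 14
f 44 43 46
f 44 46 45
f 46 43 47
f 46 47 45
f 47 43 48
f 47 48 45
f 48 43 49
f 48 49 45
f 49 43 50
f 49 50 45
f 50 43 51
f 50 51 45
f 51 43 52
f 51 52 45
f 52 43 53
f 52 53 45
f 53 43 54
f 53 54 45
f 54 43 55
f 54 55 45
f 55 43 56
f 55 56 45
f 56 43 57
f 56 57 45
f 57 43 58
f 57 58 45
f 58 43 59
f 58 59 45
f 59 43 60
f 59 60 45
f 60 43 44
f 60 44 45
f 62 61 65
f 62 65 63
f 63 65 66
f 63 66 64
f 65 61 67
f 65 67 66
f 66 67 68
f 66 68 64
f 67 61 69
f 67 69 68
f 68 69 70
f 68 70 64
f 69 61 71
f 69 71 70
f 70 71 72
f 70 72 64
f 71 61 73
f 71 73 72
f 72 73 74
f 72 74 64
f 73 61 75
f 73 75 74
f 74 75 76
f 74 76 64
f 75 61 77
f 75 77 76
f 76 77 78
f 76 78 64
f 77 61 79
f 77 79 78
f 78 79 80
f 78 80 64
f 79 61 81
f 79 81 80
f 80 81 82
f 80 82 64
f 81 61 83
f 81 83 82
f 82 83 84
f 82 84 64
f 83 61 85
f 83 85 84
f 84 85 86
f 84 86 64
f 85 61 87
f 85 87 86
f 86 87 88
f 86 88 64
f 87 61 89
f 87 89 88
f 88 89 90
f 88 90 64
f 89 61 91
f 89 91 90
f 90 91 92
f 90 92 64
f 91 61 62
f 91 62 92
f 92 62 63
f 92 63 64



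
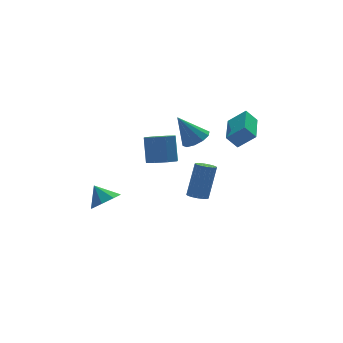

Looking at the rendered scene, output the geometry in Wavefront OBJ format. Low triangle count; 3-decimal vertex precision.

v -2.375 3.502 -3.842
v -1.905 4.237 -4.218
v -2.785 4.238 -2.918
v -2.583 4.181 -4.474
v -3.14 3.727 -4.36
v -3.249 3.142 -3.942
v -2.846 2.768 -3.466
v -2.168 2.824 -3.21
v -1.611 3.278 -3.325
v -1.502 3.863 -3.742
v -0.168 0.87 0.233
v 0.454 0.303 0.455
v 0.61 1.044 1.909
v -0.012 1.61 1.687
v 0.698 0.844 0.153
v 0.854 1.585 1.608
v 0.435 1.4 -0.102
v 0.591 2.141 1.353
v -0.181 1.645 -0.161
v -0.026 2.386 1.294
v -0.79 1.436 0.011
v -0.634 2.177 1.465
v -1.034 0.895 0.312
v -0.878 1.636 1.767
v -0.771 0.339 0.567
v -0.615 1.08 2.022
v -0.154 0.094 0.626
v 0.001 0.835 2.081
v 2.01 -2.442 3.329
v 2.831 -2.855 4.131
v 2.889 -0.558 3.399
v 3.71 -0.971 4.201
v 2.55 -2.669 2.659
v 3.371 -3.082 3.461
v 3.429 -0.785 2.729
v 4.25 -1.198 3.531
v 2.407 2.595 0.518
v 3.092 3.018 0.789
v 1.513 3.025 2.102
v 2.787 3.355 0.525
v 2.337 3.401 0.259
v 1.913 3.139 0.091
v 1.679 2.669 0.086
v 1.722 2.171 0.246
v 2.027 1.834 0.51
v 2.478 1.788 0.777
v 2.901 2.05 0.944
v 3.136 2.52 0.949
v 1.978 1.282 -3.118
v 2.546 1.23 -3.303
v 3.231 1.766 -1.347
v 2.662 1.818 -1.162
v 2.482 1.505 -3.355
v 3.166 2.041 -1.4
v 2.302 1.729 -3.353
v 2.986 2.264 -1.398
v 2.047 1.85 -3.298
v 2.732 2.386 -1.342
v 1.777 1.842 -3.201
v 2.462 2.377 -1.245
v 1.553 1.705 -3.085
v 2.237 2.24 -1.129
v 1.426 1.471 -2.976
v 2.111 2.007 -1.021
v 1.426 1.194 -2.9
v 2.11 1.73 -0.945
v 1.552 0.937 -2.874
v 2.236 1.473 -0.919
v 1.775 0.76 -2.904
v 2.46 1.295 -0.948
v 2.045 0.702 -2.982
v 2.73 1.237 -1.027
v 2.3 0.777 -3.092
v 2.984 1.312 -1.136
v 2.481 0.967 -3.208
v 3.165 1.503 -1.252
f 2 1 4
f 2 4 3
f 4 1 5
f 4 5 3
f 5 1 6
f 5 6 3
f 6 1 7
f 6 7 3
f 7 1 8
f 7 8 3
f 8 1 9
f 8 9 3
f 9 1 10
f 9 10 3
f 10 1 2
f 10 2 3
f 12 11 15
f 12 15 13
f 13 15 16
f 13 16 14
f 15 11 17
f 15 17 16
f 16 17 18
f 16 18 14
f 17 11 19
f 17 19 18
f 18 19 20
f 18 20 14
f 19 11 21
f 19 21 20
f 20 21 22
f 20 22 14
f 21 11 23
f 21 23 22
f 22 23 24
f 22 24 14
f 23 11 25
f 23 25 24
f 24 25 26
f 24 26 14
f 25 11 27
f 25 27 26
f 26 27 28
f 26 28 14
f 27 11 12
f 27 12 28
f 28 12 13
f 28 13 14
f 30 32 29
f 33 30 29
f 29 32 31
f 31 33 29
f 30 36 32
f 34 30 33
f 34 36 30
f 32 36 31
f 35 33 31
f 31 36 35
f 35 34 33
f 36 34 35
f 38 37 40
f 38 40 39
f 40 37 41
f 40 41 39
f 41 37 42
f 41 42 39
f 42 37 43
f 42 43 39
f 43 37 44
f 43 44 39
f 44 37 45
f 44 45 39
f 45 37 46
f 45 46 39
f 46 37 47
f 46 47 39
f 47 37 48
f 47 48 39
f 48 37 38
f 48 38 39
f 50 49 53
f 50 53 51
f 51 53 54
f 51 54 52
f 53 49 55
f 53 55 54
f 54 55 56
f 54 56 52
f 55 49 57
f 55 57 56
f 56 57 58
f 56 58 52
f 57 49 59
f 57 59 58
f 58 59 60
f 58 60 52
f 59 49 61
f 59 61 60
f 60 61 62
f 60 62 52
f 61 49 63
f 61 63 62
f 62 63 64
f 62 64 52
f 63 49 65
f 63 65 64
f 64 65 66
f 64 66 52
f 65 49 67
f 65 67 66
f 66 67 68
f 66 68 52
f 67 49 69
f 67 69 68
f 68 69 70
f 68 70 52
f 69 49 71
f 69 71 70
f 70 71 72
f 70 72 52
f 71 49 73
f 71 73 72
f 72 73 74
f 72 74 52
f 73 49 75
f 73 75 74
f 74 75 76
f 74 76 52
f 75 49 50
f 75 50 76
f 76 50 51
f 76 51 52

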